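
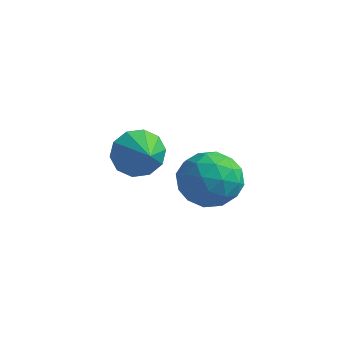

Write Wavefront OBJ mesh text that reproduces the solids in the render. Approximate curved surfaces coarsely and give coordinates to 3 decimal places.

v -0.242 -2.709 -2.474
v 0.252 -1.872 -3.02
v 1.248 -3.708 -2.66
v 1.742 -2.871 -3.206
v 1.525 -2.775 -2.117
v 0.604 -2.157 -2.002
v 0.896 -3.423 -3.678
v -0.025 -2.805 -3.563
v 0.955 -2.313 -3.764
v 1.344 -1.913 -2.799
v 0.156 -3.667 -2.881
v 0.545 -3.267 -1.916
v -0.126 -2.203 -2.731
v 1.626 -3.377 -2.949
v 1.498 -3.321 -2.309
v 1.788 -2.829 -2.63
v 0.081 -2.37 -2.133
v 0.371 -1.878 -2.454
v 1.119 -2.409 -1.922
v 1.129 -3.702 -3.226
v 1.419 -3.21 -3.547
v -0.288 -2.751 -3.05
v 0.002 -2.259 -3.371
v 0.381 -3.171 -3.758
v 0.578 -1.97 -3.489
v 1.453 -2.557 -3.598
v 0.956 -2.882 -3.876
v 0.415 -2.519 -3.808
v 0.806 -1.735 -2.922
v 1.682 -2.322 -3.031
v 1.554 -2.265 -2.391
v 1.013 -1.902 -2.324
v 1.219 -1.994 -3.359
v -0.182 -3.258 -2.649
v 0.694 -3.845 -2.758
v 0.487 -3.678 -3.356
v -0.054 -3.315 -3.289
v 0.047 -3.023 -2.082
v 0.922 -3.61 -2.191
v 1.085 -3.061 -1.872
v 0.544 -2.698 -1.804
v 0.281 -3.586 -2.321
v -2.781 -1.29 -3.727
v -2.128 -0.855 -4.28
v -1.919 -1.93 -3.213
v -2.188 -0.537 -3.782
v -2.475 -0.507 -3.264
v -2.878 -0.776 -2.922
v -3.244 -1.241 -2.887
v -3.434 -1.725 -3.173
v -3.374 -2.043 -3.671
v -3.087 -2.073 -4.19
v -2.684 -1.804 -4.531
v -2.317 -1.339 -4.566
f 1 38 17
f 38 12 41
f 17 41 6
f 38 41 17
f 1 17 13
f 17 6 18
f 13 18 2
f 17 18 13
f 1 13 22
f 13 2 23
f 22 23 8
f 13 23 22
f 1 22 34
f 22 8 37
f 34 37 11
f 22 37 34
f 1 34 38
f 34 11 42
f 38 42 12
f 34 42 38
f 2 18 29
f 18 6 32
f 29 32 10
f 18 32 29
f 6 41 19
f 41 12 40
f 19 40 5
f 41 40 19
f 12 42 39
f 42 11 35
f 39 35 3
f 42 35 39
f 11 37 36
f 37 8 24
f 36 24 7
f 37 24 36
f 8 23 28
f 23 2 25
f 28 25 9
f 23 25 28
f 4 30 16
f 30 10 31
f 16 31 5
f 30 31 16
f 4 16 14
f 16 5 15
f 14 15 3
f 16 15 14
f 4 14 21
f 14 3 20
f 21 20 7
f 14 20 21
f 4 21 26
f 21 7 27
f 26 27 9
f 21 27 26
f 4 26 30
f 26 9 33
f 30 33 10
f 26 33 30
f 5 31 19
f 31 10 32
f 19 32 6
f 31 32 19
f 3 15 39
f 15 5 40
f 39 40 12
f 15 40 39
f 7 20 36
f 20 3 35
f 36 35 11
f 20 35 36
f 9 27 28
f 27 7 24
f 28 24 8
f 27 24 28
f 10 33 29
f 33 9 25
f 29 25 2
f 33 25 29
f 44 43 46
f 44 46 45
f 46 43 47
f 46 47 45
f 47 43 48
f 47 48 45
f 48 43 49
f 48 49 45
f 49 43 50
f 49 50 45
f 50 43 51
f 50 51 45
f 51 43 52
f 51 52 45
f 52 43 53
f 52 53 45
f 53 43 54
f 53 54 45
f 54 43 44
f 54 44 45



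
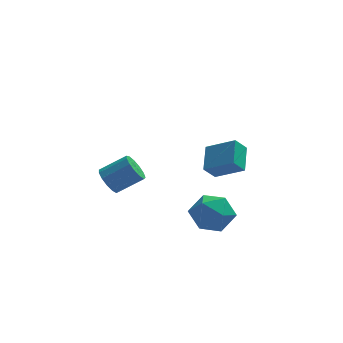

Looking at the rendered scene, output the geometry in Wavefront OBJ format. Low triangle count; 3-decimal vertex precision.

v -3.428 -3.047 1.137
v -3.081 -3.539 0.673
v -1.845 -3.425 1.479
v -2.192 -2.933 1.943
v -3.01 -3.149 0.51
v -1.774 -3.036 1.317
v -3.072 -2.727 0.546
v -1.836 -2.614 1.353
v -3.247 -2.406 0.77
v -2.011 -2.293 1.576
v -3.48 -2.289 1.11
v -2.244 -2.176 1.916
v -3.696 -2.412 1.458
v -2.46 -2.299 2.265
v -3.827 -2.737 1.705
v -2.591 -2.624 2.511
v -3.831 -3.16 1.771
v -2.595 -3.047 2.577
v -3.708 -3.547 1.636
v -2.472 -3.434 2.442
v -3.495 -3.775 1.342
v -2.259 -3.662 2.148
v -3.261 -3.772 0.983
v -2.025 -3.659 1.79
v 0.111 -3.102 -0.925
v 0.778 -2.309 -1.439
v 1.622 -4.151 -0.581
v 2.289 -3.358 -1.095
v 1.782 -3.119 -0.083
v 0.848 -2.47 -0.296
v 1.552 -3.99 -1.724
v 0.618 -3.341 -1.937
v 1.669 -2.858 -1.933
v 1.811 -2.32 -0.919
v 0.589 -4.14 -1.101
v 0.731 -3.602 -0.087
v 1.147 1.901 -1.324
v 2.513 1.265 -0.515
v 1.345 3.262 -0.588
v 2.711 2.626 0.221
v 1.729 2.214 -2.061
v 3.095 1.578 -1.252
v 1.927 3.575 -1.325
v 3.293 2.939 -0.516
f 2 1 5
f 2 5 3
f 3 5 6
f 3 6 4
f 5 1 7
f 5 7 6
f 6 7 8
f 6 8 4
f 7 1 9
f 7 9 8
f 8 9 10
f 8 10 4
f 9 1 11
f 9 11 10
f 10 11 12
f 10 12 4
f 11 1 13
f 11 13 12
f 12 13 14
f 12 14 4
f 13 1 15
f 13 15 14
f 14 15 16
f 14 16 4
f 15 1 17
f 15 17 16
f 16 17 18
f 16 18 4
f 17 1 19
f 17 19 18
f 18 19 20
f 18 20 4
f 19 1 21
f 19 21 20
f 20 21 22
f 20 22 4
f 21 1 23
f 21 23 22
f 22 23 24
f 22 24 4
f 23 1 2
f 23 2 24
f 24 2 3
f 24 3 4
f 25 36 30
f 25 30 26
f 25 26 32
f 25 32 35
f 25 35 36
f 26 30 34
f 30 36 29
f 36 35 27
f 35 32 31
f 32 26 33
f 28 34 29
f 28 29 27
f 28 27 31
f 28 31 33
f 28 33 34
f 29 34 30
f 27 29 36
f 31 27 35
f 33 31 32
f 34 33 26
f 38 40 37
f 41 38 37
f 37 40 39
f 39 41 37
f 38 44 40
f 42 38 41
f 42 44 38
f 40 44 39
f 43 41 39
f 39 44 43
f 43 42 41
f 44 42 43



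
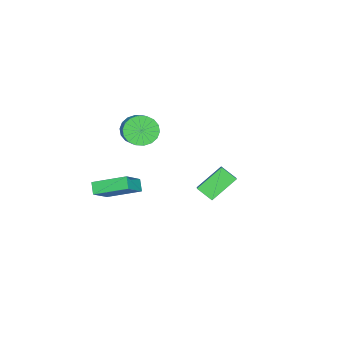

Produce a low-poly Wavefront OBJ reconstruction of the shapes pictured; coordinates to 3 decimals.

v 3.699 -3.614 -0.984
v 3.246 -1.753 -0.224
v 2.365 -3.511 -2.032
v 1.912 -1.65 -1.273
v 4.168 -3.27 -1.547
v 3.715 -1.409 -0.788
v 2.834 -3.167 -2.596
v 2.381 -1.306 -1.836
v -1.363 -3.439 0.148
v -0.747 -3.467 -0.652
v 0.439 -2.649 0.232
v -0.177 -2.621 1.032
v -0.969 -3.081 -0.711
v 0.216 -2.263 0.174
v -1.27 -2.766 -0.599
v -0.085 -1.948 0.285
v -1.589 -2.584 -0.34
v -0.404 -1.766 0.545
v -1.863 -2.571 0.016
v -0.678 -1.754 0.901
v -2.038 -2.731 0.398
v -0.853 -1.913 1.283
v -2.079 -3.031 0.731
v -0.894 -2.213 1.615
v -1.979 -3.411 0.948
v -0.793 -2.593 1.832
v -1.756 -3.797 1.006
v -0.571 -2.979 1.891
v -1.455 -4.112 0.895
v -0.27 -3.294 1.779
v -1.136 -4.294 0.635
v 0.049 -3.476 1.52
v -0.862 -4.306 0.279
v 0.323 -3.489 1.164
v -0.687 -4.147 -0.103
v 0.498 -3.329 0.782
v -0.646 -3.847 -0.435
v 0.539 -3.029 0.449
v 3.661 2.518 0.538
v 2.485 3.341 1.659
v 3.673 3.371 -0.075
v 2.498 4.193 1.046
v 4.462 2.907 1.094
v 3.287 3.729 2.215
v 4.475 3.759 0.481
v 3.299 4.582 1.602
f 2 4 1
f 5 2 1
f 1 4 3
f 3 5 1
f 2 8 4
f 6 2 5
f 6 8 2
f 4 8 3
f 7 5 3
f 3 8 7
f 7 6 5
f 8 6 7
f 10 9 13
f 10 13 11
f 11 13 14
f 11 14 12
f 13 9 15
f 13 15 14
f 14 15 16
f 14 16 12
f 15 9 17
f 15 17 16
f 16 17 18
f 16 18 12
f 17 9 19
f 17 19 18
f 18 19 20
f 18 20 12
f 19 9 21
f 19 21 20
f 20 21 22
f 20 22 12
f 21 9 23
f 21 23 22
f 22 23 24
f 22 24 12
f 23 9 25
f 23 25 24
f 24 25 26
f 24 26 12
f 25 9 27
f 25 27 26
f 26 27 28
f 26 28 12
f 27 9 29
f 27 29 28
f 28 29 30
f 28 30 12
f 29 9 31
f 29 31 30
f 30 31 32
f 30 32 12
f 31 9 33
f 31 33 32
f 32 33 34
f 32 34 12
f 33 9 35
f 33 35 34
f 34 35 36
f 34 36 12
f 35 9 37
f 35 37 36
f 36 37 38
f 36 38 12
f 37 9 10
f 37 10 38
f 38 10 11
f 38 11 12
f 40 42 39
f 43 40 39
f 39 42 41
f 41 43 39
f 40 46 42
f 44 40 43
f 44 46 40
f 42 46 41
f 45 43 41
f 41 46 45
f 45 44 43
f 46 44 45



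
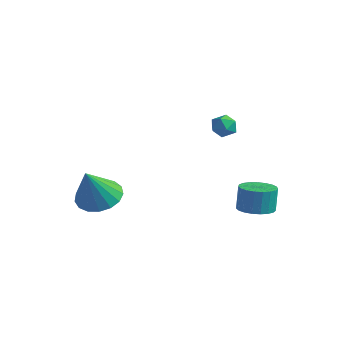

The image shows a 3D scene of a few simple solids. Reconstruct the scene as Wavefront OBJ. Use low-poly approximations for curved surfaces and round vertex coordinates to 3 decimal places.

v -0.092 2.069 4.459
v 0.15 2.387 3.971
v 0.03 1.193 3.949
v 0.272 1.511 3.461
v 0.595 1.469 4.001
v 0.52 2.01 4.316
v -0.34 1.57 3.604
v -0.415 2.111 3.919
v -0.003 2.079 3.442
v 0.575 2.016 3.688
v -0.395 1.564 4.232
v 0.183 1.501 4.478
v -2.561 -2.62 0.387
v -1.587 -2.789 0.096
v -2.219 -3.56 2.073
v -1.566 -2.357 0.333
v -1.773 -1.985 0.582
v -2.16 -1.759 0.787
v -2.639 -1.73 0.9
v -3.1 -1.904 0.896
v -3.437 -2.243 0.775
v -3.574 -2.668 0.566
v -3.478 -3.082 0.315
v -3.173 -3.39 0.082
v -2.727 -3.521 -0.082
v -2.243 -3.446 -0.138
v -1.832 -3.182 -0.074
v 1.55 2.249 -0.424
v 2.353 2.159 -0.371
v 2.293 2.321 0.816
v 1.49 2.411 0.764
v 2.323 2.492 -0.418
v 2.263 2.654 0.77
v 2.159 2.782 -0.466
v 2.099 2.944 0.722
v 1.889 2.98 -0.506
v 1.829 3.142 0.681
v 1.561 3.052 -0.533
v 1.501 3.214 0.655
v 1.231 2.984 -0.54
v 1.171 3.146 0.647
v 0.956 2.79 -0.527
v 0.896 2.952 0.66
v 0.784 2.502 -0.497
v 0.724 2.664 0.691
v 0.744 2.171 -0.454
v 0.684 2.333 0.734
v 0.844 1.853 -0.405
v 0.784 2.015 0.782
v 1.065 1.603 -0.36
v 1.006 1.765 0.828
v 1.371 1.465 -0.326
v 1.311 1.627 0.862
v 1.707 1.463 -0.309
v 1.647 1.625 0.879
v 2.016 1.596 -0.311
v 1.957 1.758 0.876
v 2.245 1.843 -0.333
v 2.185 2.005 0.854
f 1 12 6
f 1 6 2
f 1 2 8
f 1 8 11
f 1 11 12
f 2 6 10
f 6 12 5
f 12 11 3
f 11 8 7
f 8 2 9
f 4 10 5
f 4 5 3
f 4 3 7
f 4 7 9
f 4 9 10
f 5 10 6
f 3 5 12
f 7 3 11
f 9 7 8
f 10 9 2
f 14 13 16
f 14 16 15
f 16 13 17
f 16 17 15
f 17 13 18
f 17 18 15
f 18 13 19
f 18 19 15
f 19 13 20
f 19 20 15
f 20 13 21
f 20 21 15
f 21 13 22
f 21 22 15
f 22 13 23
f 22 23 15
f 23 13 24
f 23 24 15
f 24 13 25
f 24 25 15
f 25 13 26
f 25 26 15
f 26 13 27
f 26 27 15
f 27 13 14
f 27 14 15
f 29 28 32
f 29 32 30
f 30 32 33
f 30 33 31
f 32 28 34
f 32 34 33
f 33 34 35
f 33 35 31
f 34 28 36
f 34 36 35
f 35 36 37
f 35 37 31
f 36 28 38
f 36 38 37
f 37 38 39
f 37 39 31
f 38 28 40
f 38 40 39
f 39 40 41
f 39 41 31
f 40 28 42
f 40 42 41
f 41 42 43
f 41 43 31
f 42 28 44
f 42 44 43
f 43 44 45
f 43 45 31
f 44 28 46
f 44 46 45
f 45 46 47
f 45 47 31
f 46 28 48
f 46 48 47
f 47 48 49
f 47 49 31
f 48 28 50
f 48 50 49
f 49 50 51
f 49 51 31
f 50 28 52
f 50 52 51
f 51 52 53
f 51 53 31
f 52 28 54
f 52 54 53
f 53 54 55
f 53 55 31
f 54 28 56
f 54 56 55
f 55 56 57
f 55 57 31
f 56 28 58
f 56 58 57
f 57 58 59
f 57 59 31
f 58 28 29
f 58 29 59
f 59 29 30
f 59 30 31



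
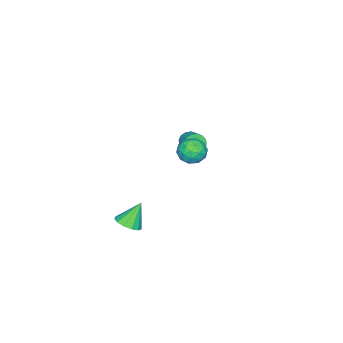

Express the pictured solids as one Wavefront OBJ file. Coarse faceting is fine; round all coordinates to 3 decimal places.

v -3.516 -0.971 -3.135
v -3.04 -1.12 -3.536
v -2.349 -0.338 -3.007
v -2.824 -0.189 -2.605
v -3.204 -0.874 -3.685
v -2.513 -0.092 -3.156
v -3.452 -0.654 -3.687
v -2.761 0.128 -3.157
v -3.716 -0.519 -3.54
v -3.025 0.263 -3.011
v -3.927 -0.505 -3.285
v -3.236 0.277 -2.756
v -4.028 -0.616 -2.99
v -3.337 0.166 -2.461
v -3.991 -0.822 -2.733
v -3.3 -0.04 -2.204
v -3.827 -1.068 -2.584
v -3.136 -0.286 -2.055
v -3.579 -1.288 -2.583
v -2.888 -0.506 -2.053
v -3.315 -1.423 -2.729
v -2.624 -0.641 -2.2
v -3.104 -1.437 -2.984
v -2.413 -0.655 -2.455
v -3.003 -1.326 -3.279
v -2.312 -0.544 -2.75
v 0.455 2.112 -0.908
v 0.703 2.473 -0.153
v 0.677 0.827 -0.367
v 0.925 1.188 0.388
v 0.091 1.233 0.135
v -0.046 2.028 -0.199
v 1.426 1.272 -0.321
v 1.289 2.067 -0.655
v 1.303 1.954 0.21
v 0.477 1.93 0.492
v 0.903 1.37 -1.012
v 0.077 1.346 -0.73
v 0.56 2.406 -0.578
v 0.82 0.894 0.058
v 0.33 0.921 -0.091
v 0.476 1.133 0.353
v 0.119 2.144 -0.605
v 0.265 2.356 -0.161
v -0.095 1.627 0.008
v 1.115 0.944 -0.359
v 1.261 1.156 0.085
v 0.904 2.167 -0.873
v 1.05 2.379 -0.429
v 1.475 1.673 -0.528
v 1.058 2.312 0.079
v 1.188 1.557 0.397
v 1.483 1.606 -0.02
v 1.403 2.073 -0.216
v 0.573 2.298 0.245
v 0.703 1.543 0.563
v 0.213 1.57 0.414
v 0.132 2.037 0.218
v 0.925 1.993 0.458
v 0.677 1.757 -1.083
v 0.807 1.002 -0.765
v 1.248 1.263 -0.738
v 1.167 1.73 -0.934
v 0.192 1.743 -0.917
v 0.322 0.988 -0.599
v -0.023 1.227 -0.304
v -0.103 1.694 -0.5
v 0.455 1.307 -0.978
v 4.189 -0.151 -4.481
v 4.548 -0.761 -4.108
v 3.451 0.211 -3.179
v 4.817 -0.403 -4.055
v 4.887 0.035 -4.136
v 4.735 0.414 -4.328
v 4.41 0.613 -4.568
v 4.015 0.571 -4.78
v 3.675 0.299 -4.898
v 3.499 -0.116 -4.883
v 3.541 -0.541 -4.74
v 3.79 -0.843 -4.516
v 4.165 -0.925 -4.28
f 2 1 5
f 2 5 3
f 3 5 6
f 3 6 4
f 5 1 7
f 5 7 6
f 6 7 8
f 6 8 4
f 7 1 9
f 7 9 8
f 8 9 10
f 8 10 4
f 9 1 11
f 9 11 10
f 10 11 12
f 10 12 4
f 11 1 13
f 11 13 12
f 12 13 14
f 12 14 4
f 13 1 15
f 13 15 14
f 14 15 16
f 14 16 4
f 15 1 17
f 15 17 16
f 16 17 18
f 16 18 4
f 17 1 19
f 17 19 18
f 18 19 20
f 18 20 4
f 19 1 21
f 19 21 20
f 20 21 22
f 20 22 4
f 21 1 23
f 21 23 22
f 22 23 24
f 22 24 4
f 23 1 25
f 23 25 24
f 24 25 26
f 24 26 4
f 25 1 2
f 25 2 26
f 26 2 3
f 26 3 4
f 27 64 43
f 64 38 67
f 43 67 32
f 64 67 43
f 27 43 39
f 43 32 44
f 39 44 28
f 43 44 39
f 27 39 48
f 39 28 49
f 48 49 34
f 39 49 48
f 27 48 60
f 48 34 63
f 60 63 37
f 48 63 60
f 27 60 64
f 60 37 68
f 64 68 38
f 60 68 64
f 28 44 55
f 44 32 58
f 55 58 36
f 44 58 55
f 32 67 45
f 67 38 66
f 45 66 31
f 67 66 45
f 38 68 65
f 68 37 61
f 65 61 29
f 68 61 65
f 37 63 62
f 63 34 50
f 62 50 33
f 63 50 62
f 34 49 54
f 49 28 51
f 54 51 35
f 49 51 54
f 30 56 42
f 56 36 57
f 42 57 31
f 56 57 42
f 30 42 40
f 42 31 41
f 40 41 29
f 42 41 40
f 30 40 47
f 40 29 46
f 47 46 33
f 40 46 47
f 30 47 52
f 47 33 53
f 52 53 35
f 47 53 52
f 30 52 56
f 52 35 59
f 56 59 36
f 52 59 56
f 31 57 45
f 57 36 58
f 45 58 32
f 57 58 45
f 29 41 65
f 41 31 66
f 65 66 38
f 41 66 65
f 33 46 62
f 46 29 61
f 62 61 37
f 46 61 62
f 35 53 54
f 53 33 50
f 54 50 34
f 53 50 54
f 36 59 55
f 59 35 51
f 55 51 28
f 59 51 55
f 70 69 72
f 70 72 71
f 72 69 73
f 72 73 71
f 73 69 74
f 73 74 71
f 74 69 75
f 74 75 71
f 75 69 76
f 75 76 71
f 76 69 77
f 76 77 71
f 77 69 78
f 77 78 71
f 78 69 79
f 78 79 71
f 79 69 80
f 79 80 71
f 80 69 81
f 80 81 71
f 81 69 70
f 81 70 71



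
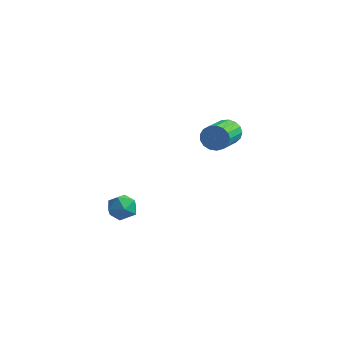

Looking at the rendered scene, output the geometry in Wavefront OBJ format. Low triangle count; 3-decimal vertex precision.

v -1.555 -2.076 -1.164
v -0.758 -2.45 -1.087
v -1.882 -2.99 -2.213
v -1.085 -3.364 -2.136
v -1.682 -3.461 -1.493
v -1.48 -2.896 -0.844
v -1.16 -2.544 -2.456
v -0.958 -1.979 -1.807
v -0.514 -2.738 -1.885
v -0.837 -3.305 -1.29
v -1.803 -2.135 -2.01
v -2.126 -2.702 -1.415
v 0.649 4.809 0.418
v 0.981 5.088 1.113
v 1.243 3.17 1.758
v 0.911 2.891 1.062
v 0.598 5.063 1.195
v 0.86 3.146 1.84
v 0.227 4.98 1.099
v 0.489 3.063 1.744
v -0.048 4.858 0.847
v 0.214 2.94 1.492
v -0.163 4.724 0.497
v 0.099 2.807 1.141
v -0.092 4.61 0.128
v 0.17 2.693 0.772
v 0.149 4.541 -0.175
v 0.411 2.624 0.47
v 0.504 4.534 -0.341
v 0.766 2.616 0.304
v 0.892 4.589 -0.334
v 1.155 2.672 0.311
v 1.225 4.695 -0.155
v 1.487 2.778 0.49
v 1.426 4.827 0.156
v 1.688 2.909 0.801
v 1.449 4.955 0.526
v 1.711 3.037 1.171
v 1.288 5.049 0.872
v 1.55 3.131 1.517
f 1 12 6
f 1 6 2
f 1 2 8
f 1 8 11
f 1 11 12
f 2 6 10
f 6 12 5
f 12 11 3
f 11 8 7
f 8 2 9
f 4 10 5
f 4 5 3
f 4 3 7
f 4 7 9
f 4 9 10
f 5 10 6
f 3 5 12
f 7 3 11
f 9 7 8
f 10 9 2
f 14 13 17
f 14 17 15
f 15 17 18
f 15 18 16
f 17 13 19
f 17 19 18
f 18 19 20
f 18 20 16
f 19 13 21
f 19 21 20
f 20 21 22
f 20 22 16
f 21 13 23
f 21 23 22
f 22 23 24
f 22 24 16
f 23 13 25
f 23 25 24
f 24 25 26
f 24 26 16
f 25 13 27
f 25 27 26
f 26 27 28
f 26 28 16
f 27 13 29
f 27 29 28
f 28 29 30
f 28 30 16
f 29 13 31
f 29 31 30
f 30 31 32
f 30 32 16
f 31 13 33
f 31 33 32
f 32 33 34
f 32 34 16
f 33 13 35
f 33 35 34
f 34 35 36
f 34 36 16
f 35 13 37
f 35 37 36
f 36 37 38
f 36 38 16
f 37 13 39
f 37 39 38
f 38 39 40
f 38 40 16
f 39 13 14
f 39 14 40
f 40 14 15
f 40 15 16



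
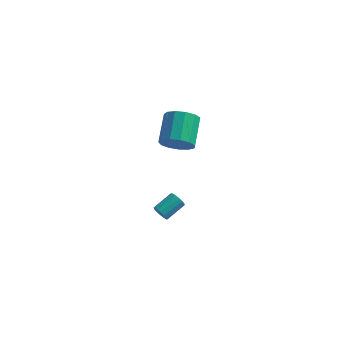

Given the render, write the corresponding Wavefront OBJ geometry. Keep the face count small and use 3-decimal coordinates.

v -1.178 0.495 3.126
v -0.9 0.057 3.945
v -0.983 1.667 4.834
v -1.262 2.105 4.014
v -0.442 0.22 3.694
v -0.525 1.829 4.582
v -0.218 0.47 3.262
v -0.302 2.079 4.151
v -0.299 0.728 2.787
v -0.383 2.337 3.676
v -0.66 0.912 2.42
v -0.743 2.521 3.308
v -1.184 0.964 2.276
v -1.268 2.573 3.165
v -1.707 0.867 2.403
v -1.791 2.476 3.291
v -2.062 0.653 2.758
v -2.146 2.262 3.647
v -2.137 0.388 3.231
v -2.22 1.997 4.119
v -1.907 0.157 3.67
v -1.99 1.766 4.558
v -1.446 0.034 3.936
v -1.529 1.643 4.825
v -2.188 0.935 -3.55
v -1.879 0.918 -3.968
v -1.144 1.907 -3.468
v -1.452 1.925 -3.05
v -2.073 1.094 -4.032
v -1.338 2.083 -3.532
v -2.297 1.227 -3.966
v -1.562 2.216 -3.466
v -2.492 1.283 -3.789
v -1.757 2.272 -3.289
v -2.605 1.245 -3.548
v -1.87 2.234 -3.048
v -2.607 1.124 -3.307
v -1.872 2.113 -2.807
v -2.496 0.953 -3.132
v -1.761 1.942 -2.632
v -2.302 0.777 -3.068
v -1.567 1.766 -2.568
v -2.078 0.644 -3.134
v -1.343 1.633 -2.634
v -1.883 0.588 -3.311
v -1.148 1.577 -2.811
v -1.77 0.626 -3.552
v -1.035 1.615 -3.052
v -1.768 0.747 -3.793
v -1.033 1.736 -3.293
f 2 1 5
f 2 5 3
f 3 5 6
f 3 6 4
f 5 1 7
f 5 7 6
f 6 7 8
f 6 8 4
f 7 1 9
f 7 9 8
f 8 9 10
f 8 10 4
f 9 1 11
f 9 11 10
f 10 11 12
f 10 12 4
f 11 1 13
f 11 13 12
f 12 13 14
f 12 14 4
f 13 1 15
f 13 15 14
f 14 15 16
f 14 16 4
f 15 1 17
f 15 17 16
f 16 17 18
f 16 18 4
f 17 1 19
f 17 19 18
f 18 19 20
f 18 20 4
f 19 1 21
f 19 21 20
f 20 21 22
f 20 22 4
f 21 1 23
f 21 23 22
f 22 23 24
f 22 24 4
f 23 1 2
f 23 2 24
f 24 2 3
f 24 3 4
f 26 25 29
f 26 29 27
f 27 29 30
f 27 30 28
f 29 25 31
f 29 31 30
f 30 31 32
f 30 32 28
f 31 25 33
f 31 33 32
f 32 33 34
f 32 34 28
f 33 25 35
f 33 35 34
f 34 35 36
f 34 36 28
f 35 25 37
f 35 37 36
f 36 37 38
f 36 38 28
f 37 25 39
f 37 39 38
f 38 39 40
f 38 40 28
f 39 25 41
f 39 41 40
f 40 41 42
f 40 42 28
f 41 25 43
f 41 43 42
f 42 43 44
f 42 44 28
f 43 25 45
f 43 45 44
f 44 45 46
f 44 46 28
f 45 25 47
f 45 47 46
f 46 47 48
f 46 48 28
f 47 25 49
f 47 49 48
f 48 49 50
f 48 50 28
f 49 25 26
f 49 26 50
f 50 26 27
f 50 27 28



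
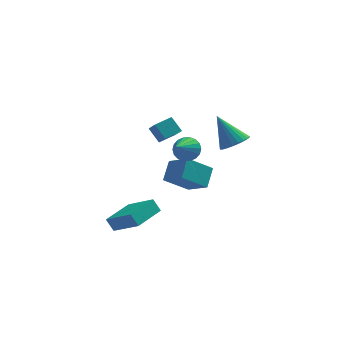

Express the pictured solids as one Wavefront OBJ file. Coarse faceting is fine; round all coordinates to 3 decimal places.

v -2.319 -1.007 -4.846
v -0.943 -2.157 -3.661
v -2.74 -0.729 -4.088
v -1.363 -1.88 -2.903
v -1.037 0.64 -4.737
v 0.34 -0.511 -3.552
v -1.457 0.917 -3.979
v -0.081 -0.233 -2.794
v 1.534 -0.157 -1.063
v 1.905 0.915 -0.175
v 0.521 0.945 -1.969
v 0.892 2.017 -1.082
v 2.988 0.263 -2.178
v 3.359 1.335 -1.291
v 1.975 1.365 -3.085
v 2.346 2.437 -2.197
v 0.594 -1.128 2.782
v 0.045 -0.571 3.569
v 0.266 -0.332 1.99
v -0.283 0.225 2.777
v 1.523 -0.525 3.003
v 0.974 0.032 3.79
v 1.195 0.271 2.211
v 0.646 0.828 2.998
v 1.885 1.568 0.193
v 2.687 1.315 0.368
v 1.215 0.192 1.267
v 2.615 1.567 0.647
v 2.398 1.82 0.835
v 2.08 2.023 0.897
v 1.722 2.135 0.819
v 1.397 2.136 0.617
v 1.168 2.024 0.331
v 1.082 1.822 0.018
v 1.154 1.57 -0.261
v 1.371 1.317 -0.449
v 1.69 1.114 -0.511
v 2.047 1.001 -0.433
v 2.372 1.001 -0.231
v 2.601 1.113 0.055
v 4.358 -1.883 2.823
v 5.052 -2.197 3.357
v 3.402 -1.117 4.517
v 5.171 -1.864 3.274
v 5.166 -1.535 3.122
v 5.039 -1.258 2.924
v 4.807 -1.077 2.712
v 4.507 -1.019 2.516
v 4.185 -1.092 2.367
v 3.888 -1.285 2.288
v 3.663 -1.57 2.29
v 3.544 -1.903 2.373
v 3.549 -2.232 2.525
v 3.676 -2.509 2.722
v 3.908 -2.69 2.935
v 4.208 -2.748 3.131
v 4.53 -2.675 3.279
v 4.827 -2.482 3.359
f 2 4 1
f 5 2 1
f 1 4 3
f 3 5 1
f 2 8 4
f 6 2 5
f 6 8 2
f 4 8 3
f 7 5 3
f 3 8 7
f 7 6 5
f 8 6 7
f 10 12 9
f 13 10 9
f 9 12 11
f 11 13 9
f 10 16 12
f 14 10 13
f 14 16 10
f 12 16 11
f 15 13 11
f 11 16 15
f 15 14 13
f 16 14 15
f 18 20 17
f 21 18 17
f 17 20 19
f 19 21 17
f 18 24 20
f 22 18 21
f 22 24 18
f 20 24 19
f 23 21 19
f 19 24 23
f 23 22 21
f 24 22 23
f 26 25 28
f 26 28 27
f 28 25 29
f 28 29 27
f 29 25 30
f 29 30 27
f 30 25 31
f 30 31 27
f 31 25 32
f 31 32 27
f 32 25 33
f 32 33 27
f 33 25 34
f 33 34 27
f 34 25 35
f 34 35 27
f 35 25 36
f 35 36 27
f 36 25 37
f 36 37 27
f 37 25 38
f 37 38 27
f 38 25 39
f 38 39 27
f 39 25 40
f 39 40 27
f 40 25 26
f 40 26 27
f 42 41 44
f 42 44 43
f 44 41 45
f 44 45 43
f 45 41 46
f 45 46 43
f 46 41 47
f 46 47 43
f 47 41 48
f 47 48 43
f 48 41 49
f 48 49 43
f 49 41 50
f 49 50 43
f 50 41 51
f 50 51 43
f 51 41 52
f 51 52 43
f 52 41 53
f 52 53 43
f 53 41 54
f 53 54 43
f 54 41 55
f 54 55 43
f 55 41 56
f 55 56 43
f 56 41 57
f 56 57 43
f 57 41 58
f 57 58 43
f 58 41 42
f 58 42 43



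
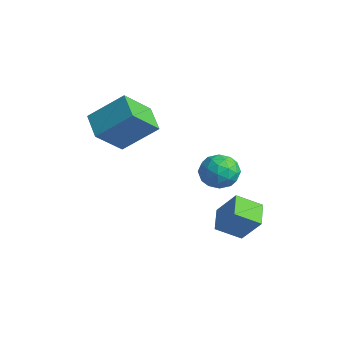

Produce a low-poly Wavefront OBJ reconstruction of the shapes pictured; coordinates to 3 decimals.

v 1.237 0.551 -2.018
v 2.015 0.563 -1.444
v 1.945 -0.483 -2.956
v 2.723 -0.471 -2.382
v 1.898 -0.867 -2.069
v 1.461 -0.228 -1.49
v 2.499 0.308 -2.91
v 2.062 0.947 -2.331
v 2.796 0.413 -1.996
v 2.424 -0.313 -1.476
v 1.536 0.393 -2.924
v 1.164 -0.333 -2.404
v 1.564 0.647 -1.648
v 2.396 -0.567 -2.752
v 1.911 -0.801 -2.568
v 2.369 -0.793 -2.23
v 1.238 0.182 -1.675
v 1.696 0.19 -1.338
v 1.627 -0.651 -1.706
v 2.264 -0.11 -3.062
v 2.722 -0.102 -2.725
v 1.591 0.873 -2.17
v 2.049 0.881 -1.832
v 2.333 0.731 -2.694
v 2.48 0.567 -1.636
v 2.896 -0.041 -2.187
v 2.765 0.417 -2.498
v 2.507 0.793 -2.157
v 2.262 0.14 -1.33
v 2.678 -0.468 -1.881
v 2.193 -0.701 -1.698
v 1.936 -0.325 -1.357
v 2.721 0.052 -1.654
v 1.282 0.548 -2.519
v 1.698 -0.06 -3.07
v 2.024 0.405 -3.043
v 1.767 0.781 -2.702
v 1.064 0.121 -2.213
v 1.48 -0.487 -2.764
v 1.453 -0.713 -2.243
v 1.195 -0.337 -1.902
v 1.239 0.028 -2.746
v 3.22 0.502 -4.688
v 2.771 -0.56 -4.006
v 4.054 0.94 -3.456
v 3.605 -0.122 -2.774
v 4.195 -0.178 -5.106
v 3.746 -1.24 -4.424
v 5.029 0.26 -3.874
v 4.58 -0.802 -3.192
v -0.585 -3.266 -1.159
v -0.377 -4.659 0.13
v -1.884 -2.959 -0.618
v -1.676 -4.353 0.671
v 0.276 -1.927 0.149
v 0.484 -3.321 1.438
v -1.023 -1.621 0.69
v -0.815 -3.014 1.979
f 1 38 17
f 38 12 41
f 17 41 6
f 38 41 17
f 1 17 13
f 17 6 18
f 13 18 2
f 17 18 13
f 1 13 22
f 13 2 23
f 22 23 8
f 13 23 22
f 1 22 34
f 22 8 37
f 34 37 11
f 22 37 34
f 1 34 38
f 34 11 42
f 38 42 12
f 34 42 38
f 2 18 29
f 18 6 32
f 29 32 10
f 18 32 29
f 6 41 19
f 41 12 40
f 19 40 5
f 41 40 19
f 12 42 39
f 42 11 35
f 39 35 3
f 42 35 39
f 11 37 36
f 37 8 24
f 36 24 7
f 37 24 36
f 8 23 28
f 23 2 25
f 28 25 9
f 23 25 28
f 4 30 16
f 30 10 31
f 16 31 5
f 30 31 16
f 4 16 14
f 16 5 15
f 14 15 3
f 16 15 14
f 4 14 21
f 14 3 20
f 21 20 7
f 14 20 21
f 4 21 26
f 21 7 27
f 26 27 9
f 21 27 26
f 4 26 30
f 26 9 33
f 30 33 10
f 26 33 30
f 5 31 19
f 31 10 32
f 19 32 6
f 31 32 19
f 3 15 39
f 15 5 40
f 39 40 12
f 15 40 39
f 7 20 36
f 20 3 35
f 36 35 11
f 20 35 36
f 9 27 28
f 27 7 24
f 28 24 8
f 27 24 28
f 10 33 29
f 33 9 25
f 29 25 2
f 33 25 29
f 44 46 43
f 47 44 43
f 43 46 45
f 45 47 43
f 44 50 46
f 48 44 47
f 48 50 44
f 46 50 45
f 49 47 45
f 45 50 49
f 49 48 47
f 50 48 49
f 52 54 51
f 55 52 51
f 51 54 53
f 53 55 51
f 52 58 54
f 56 52 55
f 56 58 52
f 54 58 53
f 57 55 53
f 53 58 57
f 57 56 55
f 58 56 57



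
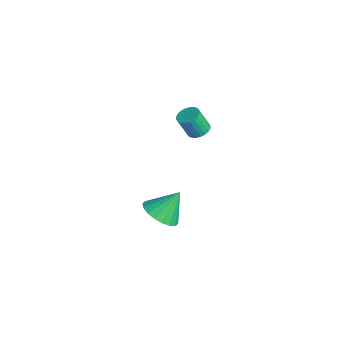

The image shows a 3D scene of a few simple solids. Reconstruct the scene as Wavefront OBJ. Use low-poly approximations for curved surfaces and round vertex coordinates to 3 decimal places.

v -0.863 -3.906 -3.8
v 0.033 -4.149 -3.602
v -0.877 -2.974 -2.6
v 0.081 -3.817 -3.859
v -0.059 -3.502 -4.104
v -0.357 -3.268 -4.29
v -0.756 -3.159 -4.378
v -1.176 -3.199 -4.352
v -1.535 -3.378 -4.217
v -1.76 -3.663 -3.999
v -1.807 -3.995 -3.742
v -1.668 -4.309 -3.497
v -1.369 -4.544 -3.311
v -0.97 -4.652 -3.223
v -0.55 -4.613 -3.249
v -0.192 -4.433 -3.384
v -0.721 -2.18 1.596
v -0.185 -2.299 1.604
v -0.302 -2.759 2.651
v -0.839 -2.64 2.644
v -0.185 -2.102 1.691
v -0.302 -2.563 2.738
v -0.267 -1.917 1.763
v -0.384 -2.378 2.81
v -0.419 -1.773 1.809
v -0.536 -2.234 2.856
v -0.616 -1.69 1.824
v -0.733 -2.151 2.871
v -0.83 -1.682 1.803
v -0.947 -2.142 2.851
v -1.027 -1.749 1.752
v -1.144 -2.21 2.799
v -1.177 -1.882 1.676
v -1.294 -2.343 2.723
v -1.258 -2.061 1.589
v -1.375 -2.521 2.636
v -1.258 -2.257 1.502
v -1.375 -2.718 2.549
v -1.176 -2.442 1.43
v -1.293 -2.903 2.477
v -1.024 -2.586 1.384
v -1.141 -3.047 2.431
v -0.827 -2.669 1.369
v -0.944 -3.13 2.416
v -0.613 -2.678 1.389
v -0.73 -3.138 2.437
v -0.416 -2.61 1.441
v -0.533 -3.071 2.488
v -0.266 -2.477 1.517
v -0.383 -2.938 2.564
f 2 1 4
f 2 4 3
f 4 1 5
f 4 5 3
f 5 1 6
f 5 6 3
f 6 1 7
f 6 7 3
f 7 1 8
f 7 8 3
f 8 1 9
f 8 9 3
f 9 1 10
f 9 10 3
f 10 1 11
f 10 11 3
f 11 1 12
f 11 12 3
f 12 1 13
f 12 13 3
f 13 1 14
f 13 14 3
f 14 1 15
f 14 15 3
f 15 1 16
f 15 16 3
f 16 1 2
f 16 2 3
f 18 17 21
f 18 21 19
f 19 21 22
f 19 22 20
f 21 17 23
f 21 23 22
f 22 23 24
f 22 24 20
f 23 17 25
f 23 25 24
f 24 25 26
f 24 26 20
f 25 17 27
f 25 27 26
f 26 27 28
f 26 28 20
f 27 17 29
f 27 29 28
f 28 29 30
f 28 30 20
f 29 17 31
f 29 31 30
f 30 31 32
f 30 32 20
f 31 17 33
f 31 33 32
f 32 33 34
f 32 34 20
f 33 17 35
f 33 35 34
f 34 35 36
f 34 36 20
f 35 17 37
f 35 37 36
f 36 37 38
f 36 38 20
f 37 17 39
f 37 39 38
f 38 39 40
f 38 40 20
f 39 17 41
f 39 41 40
f 40 41 42
f 40 42 20
f 41 17 43
f 41 43 42
f 42 43 44
f 42 44 20
f 43 17 45
f 43 45 44
f 44 45 46
f 44 46 20
f 45 17 47
f 45 47 46
f 46 47 48
f 46 48 20
f 47 17 49
f 47 49 48
f 48 49 50
f 48 50 20
f 49 17 18
f 49 18 50
f 50 18 19
f 50 19 20



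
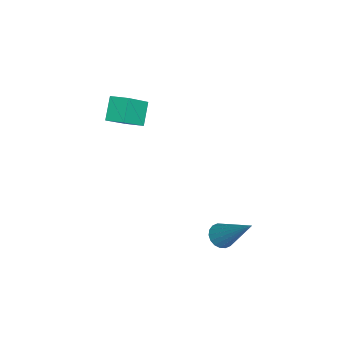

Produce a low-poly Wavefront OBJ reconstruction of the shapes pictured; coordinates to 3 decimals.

v -4.211 -2.112 2.632
v -4.928 -1.887 3.541
v -3.843 -1.399 2.745
v -4.56 -1.174 3.654
v -2.96 -2.946 3.826
v -3.677 -2.721 4.735
v -2.592 -2.233 3.939
v -3.309 -2.008 4.848
v -0.306 1.431 -1.333
v 0.185 1.112 -1.465
v 0.786 2.489 0.173
v 0.205 1.323 -1.628
v 0.124 1.555 -1.732
v -0.042 1.763 -1.757
v -0.26 1.905 -1.699
v -0.488 1.953 -1.567
v -0.679 1.897 -1.39
v -0.797 1.75 -1.201
v -0.817 1.539 -1.038
v -0.737 1.307 -0.934
v -0.57 1.1 -0.908
v -0.352 0.958 -0.967
v -0.124 0.91 -1.098
v 0.067 0.965 -1.276
f 2 4 1
f 5 2 1
f 1 4 3
f 3 5 1
f 2 8 4
f 6 2 5
f 6 8 2
f 4 8 3
f 7 5 3
f 3 8 7
f 7 6 5
f 8 6 7
f 10 9 12
f 10 12 11
f 12 9 13
f 12 13 11
f 13 9 14
f 13 14 11
f 14 9 15
f 14 15 11
f 15 9 16
f 15 16 11
f 16 9 17
f 16 17 11
f 17 9 18
f 17 18 11
f 18 9 19
f 18 19 11
f 19 9 20
f 19 20 11
f 20 9 21
f 20 21 11
f 21 9 22
f 21 22 11
f 22 9 23
f 22 23 11
f 23 9 24
f 23 24 11
f 24 9 10
f 24 10 11



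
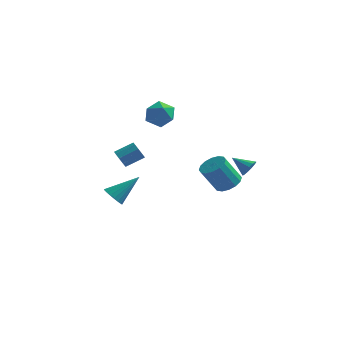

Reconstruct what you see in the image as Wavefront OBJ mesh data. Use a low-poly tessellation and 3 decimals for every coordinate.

v -3.908 -0.959 -2.725
v -3.367 -1.376 -2.92
v -2.732 -0.001 -1.515
v -3.347 -1.154 -3.115
v -3.425 -0.899 -3.242
v -3.585 -0.655 -3.279
v -3.802 -0.463 -3.221
v -4.037 -0.357 -3.077
v -4.249 -0.355 -2.872
v -4.403 -0.457 -2.642
v -4.471 -0.647 -2.426
v -4.441 -0.89 -2.261
v -4.319 -1.146 -2.177
v -4.126 -1.369 -2.188
v -3.895 -1.521 -2.291
v -3.667 -1.577 -2.47
v -3.48 -1.525 -2.692
v 2.373 -0.701 -0.801
v 3.053 -0.533 -0.393
v 2.287 -0.931 1.048
v 1.607 -1.099 0.641
v 2.841 -0.171 -0.406
v 2.076 -0.569 1.036
v 2.504 0.049 -0.524
v 1.739 -0.349 0.918
v 2.132 0.068 -0.716
v 1.367 -0.33 0.725
v 1.825 -0.119 -0.931
v 1.059 -0.517 0.51
v 1.664 -0.462 -1.111
v 0.898 -0.86 0.33
v 1.693 -0.869 -1.208
v 0.927 -1.267 0.233
v 1.904 -1.231 -1.196
v 1.139 -1.629 0.246
v 2.241 -1.451 -1.078
v 1.476 -1.849 0.364
v 2.613 -1.47 -0.885
v 1.848 -1.868 0.556
v 2.921 -1.283 -0.67
v 2.155 -1.681 0.771
v 3.082 -0.94 -0.49
v 2.316 -1.338 0.951
v -2.66 -3.516 1.647
v -2.277 -3.793 1.311
v -1.417 -3.241 1.837
v -1.8 -2.964 2.173
v -2.389 -3.453 1.138
v -1.528 -2.902 1.665
v -2.628 -3.143 1.203
v -1.767 -2.592 1.73
v -2.882 -3.007 1.476
v -2.021 -2.456 2.003
v -3.032 -3.109 1.829
v -2.171 -2.558 2.355
v -3.009 -3.401 2.096
v -2.148 -2.85 2.623
v -2.822 -3.747 2.153
v -1.961 -3.196 2.68
v -2.56 -3.984 1.973
v -1.699 -3.433 2.5
v -2.345 -4.002 1.641
v -1.484 -3.451 2.167
v 3.957 -2.612 1.493
v 4.213 -2.209 1.805
v 2.983 -2.408 2.027
v 4.1 -2.063 1.543
v 3.942 -2.09 1.264
v 3.788 -2.284 1.059
v 3.689 -2.582 0.991
v 3.675 -2.889 1.083
v 3.75 -3.109 1.305
v 3.891 -3.171 1.586
v 4.054 -3.055 1.838
v 4.185 -2.799 1.981
v 4.245 -2.484 1.968
v -1.607 -0.377 3.146
v -0.717 -0.419 3.352
v -1.923 -1.181 4.348
v -1.033 -1.223 4.554
v -1.48 -0.428 4.62
v -1.285 0.069 3.877
v -1.355 -1.669 3.823
v -1.16 -1.172 3.08
v -0.561 -1.218 3.77
v -0.638 -0.451 4.263
v -2.002 -1.149 3.437
v -2.079 -0.382 3.93
f 2 1 4
f 2 4 3
f 4 1 5
f 4 5 3
f 5 1 6
f 5 6 3
f 6 1 7
f 6 7 3
f 7 1 8
f 7 8 3
f 8 1 9
f 8 9 3
f 9 1 10
f 9 10 3
f 10 1 11
f 10 11 3
f 11 1 12
f 11 12 3
f 12 1 13
f 12 13 3
f 13 1 14
f 13 14 3
f 14 1 15
f 14 15 3
f 15 1 16
f 15 16 3
f 16 1 17
f 16 17 3
f 17 1 2
f 17 2 3
f 19 18 22
f 19 22 20
f 20 22 23
f 20 23 21
f 22 18 24
f 22 24 23
f 23 24 25
f 23 25 21
f 24 18 26
f 24 26 25
f 25 26 27
f 25 27 21
f 26 18 28
f 26 28 27
f 27 28 29
f 27 29 21
f 28 18 30
f 28 30 29
f 29 30 31
f 29 31 21
f 30 18 32
f 30 32 31
f 31 32 33
f 31 33 21
f 32 18 34
f 32 34 33
f 33 34 35
f 33 35 21
f 34 18 36
f 34 36 35
f 35 36 37
f 35 37 21
f 36 18 38
f 36 38 37
f 37 38 39
f 37 39 21
f 38 18 40
f 38 40 39
f 39 40 41
f 39 41 21
f 40 18 42
f 40 42 41
f 41 42 43
f 41 43 21
f 42 18 19
f 42 19 43
f 43 19 20
f 43 20 21
f 45 44 48
f 45 48 46
f 46 48 49
f 46 49 47
f 48 44 50
f 48 50 49
f 49 50 51
f 49 51 47
f 50 44 52
f 50 52 51
f 51 52 53
f 51 53 47
f 52 44 54
f 52 54 53
f 53 54 55
f 53 55 47
f 54 44 56
f 54 56 55
f 55 56 57
f 55 57 47
f 56 44 58
f 56 58 57
f 57 58 59
f 57 59 47
f 58 44 60
f 58 60 59
f 59 60 61
f 59 61 47
f 60 44 62
f 60 62 61
f 61 62 63
f 61 63 47
f 62 44 45
f 62 45 63
f 63 45 46
f 63 46 47
f 65 64 67
f 65 67 66
f 67 64 68
f 67 68 66
f 68 64 69
f 68 69 66
f 69 64 70
f 69 70 66
f 70 64 71
f 70 71 66
f 71 64 72
f 71 72 66
f 72 64 73
f 72 73 66
f 73 64 74
f 73 74 66
f 74 64 75
f 74 75 66
f 75 64 76
f 75 76 66
f 76 64 65
f 76 65 66
f 77 88 82
f 77 82 78
f 77 78 84
f 77 84 87
f 77 87 88
f 78 82 86
f 82 88 81
f 88 87 79
f 87 84 83
f 84 78 85
f 80 86 81
f 80 81 79
f 80 79 83
f 80 83 85
f 80 85 86
f 81 86 82
f 79 81 88
f 83 79 87
f 85 83 84
f 86 85 78



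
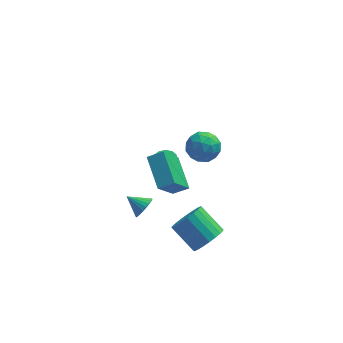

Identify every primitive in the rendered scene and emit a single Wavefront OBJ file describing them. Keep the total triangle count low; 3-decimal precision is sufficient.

v -0.054 -0.237 -1.899
v 0.355 0.206 -1.632
v -0.886 0.217 -1.381
v 0.285 0.326 -1.849
v 0.164 0.36 -2.073
v 0.01 0.304 -2.271
v -0.154 0.164 -2.413
v -0.303 -0.036 -2.476
v -0.414 -0.267 -2.451
v -0.47 -0.494 -2.342
v -0.463 -0.681 -2.166
v -0.394 -0.801 -1.949
v -0.273 -0.835 -1.724
v -0.118 -0.778 -1.526
v 0.046 -0.639 -1.385
v 0.195 -0.439 -1.322
v 0.306 -0.208 -1.346
v 0.362 0.019 -1.455
v 2.187 3.522 -1.336
v 2.746 4.15 -1.814
v 3.414 3.09 -0.466
v 3.973 3.718 -0.944
v 3.284 4.041 -0.348
v 2.525 4.308 -0.885
v 3.635 2.932 -1.395
v 2.876 3.199 -1.932
v 3.641 3.786 -1.85
v 3.424 4.471 -1.202
v 2.736 2.769 -1.078
v 2.519 3.454 -0.43
v 2.359 3.874 -1.651
v 3.801 3.366 -0.629
v 3.396 3.555 -0.278
v 3.725 3.925 -0.559
v 2.229 3.967 -1.105
v 2.558 4.336 -1.386
v 2.873 4.272 -0.524
v 3.602 2.904 -0.894
v 3.931 3.273 -1.175
v 2.435 3.315 -1.721
v 2.764 3.685 -2.002
v 3.287 2.968 -1.756
v 3.214 4.029 -1.953
v 3.935 3.775 -1.442
v 3.736 3.313 -1.707
v 3.29 3.47 -2.023
v 3.086 4.432 -1.573
v 3.808 4.178 -1.061
v 3.402 4.367 -0.711
v 2.956 4.525 -1.027
v 3.612 4.217 -1.594
v 2.352 3.062 -1.219
v 3.074 2.808 -0.707
v 3.204 2.715 -1.253
v 2.758 2.873 -1.569
v 2.225 3.465 -0.838
v 2.946 3.211 -0.327
v 2.87 3.77 -0.257
v 2.424 3.927 -0.573
v 2.548 3.023 -0.686
v 1.262 -3.577 3.963
v 0.826 -2.01 4.757
v 0.493 -3.609 3.603
v 0.056 -2.042 4.398
v 2.004 -2.518 2.282
v 1.567 -0.951 3.077
v 1.234 -2.55 1.923
v 0.798 -0.983 2.717
v 1.255 3.755 -3.252
v 1.667 3.279 -3.215
v 1.556 3.27 -2.111
v 1.145 3.745 -2.148
v 1.857 3.578 -3.193
v 1.747 3.569 -2.089
v 1.856 3.933 -3.19
v 1.746 3.924 -2.086
v 1.665 4.232 -3.207
v 1.554 4.222 -2.103
v 1.343 4.378 -3.238
v 1.232 4.369 -2.134
v 0.993 4.327 -3.274
v 0.883 4.318 -2.169
v 0.727 4.094 -3.302
v 0.616 4.085 -2.198
v 0.628 3.754 -3.315
v 0.518 3.744 -2.211
v 0.729 3.413 -3.308
v 0.618 3.404 -2.203
v 0.996 3.181 -3.283
v 0.886 3.172 -2.179
v 1.346 3.131 -3.248
v 1.236 3.122 -2.144
v 2.96 -2.433 -2.279
v 3.665 -2.25 -1.701
v 2.645 -1.284 -0.763
v 1.94 -1.467 -1.341
v 3.697 -1.965 -1.96
v 2.677 -0.998 -1.022
v 3.602 -1.761 -2.274
v 2.582 -0.794 -1.336
v 3.396 -1.673 -2.589
v 2.376 -0.706 -1.651
v 3.114 -1.716 -2.851
v 2.094 -0.749 -1.912
v 2.806 -1.884 -3.013
v 1.786 -0.917 -2.075
v 2.525 -2.146 -3.049
v 1.504 -1.179 -2.111
v 2.318 -2.458 -2.952
v 1.298 -1.492 -2.013
v 2.223 -2.766 -2.738
v 1.203 -1.8 -1.8
v 2.255 -3.017 -2.445
v 1.235 -2.05 -1.507
v 2.409 -3.166 -2.123
v 1.389 -2.199 -1.185
v 2.659 -3.189 -1.829
v 1.638 -2.222 -0.89
v 2.96 -3.081 -1.612
v 1.94 -2.114 -0.674
v 3.262 -2.861 -1.51
v 2.241 -1.894 -0.572
v 3.511 -2.567 -1.542
v 2.491 -1.601 -0.604
f 2 1 4
f 2 4 3
f 4 1 5
f 4 5 3
f 5 1 6
f 5 6 3
f 6 1 7
f 6 7 3
f 7 1 8
f 7 8 3
f 8 1 9
f 8 9 3
f 9 1 10
f 9 10 3
f 10 1 11
f 10 11 3
f 11 1 12
f 11 12 3
f 12 1 13
f 12 13 3
f 13 1 14
f 13 14 3
f 14 1 15
f 14 15 3
f 15 1 16
f 15 16 3
f 16 1 17
f 16 17 3
f 17 1 18
f 17 18 3
f 18 1 2
f 18 2 3
f 19 56 35
f 56 30 59
f 35 59 24
f 56 59 35
f 19 35 31
f 35 24 36
f 31 36 20
f 35 36 31
f 19 31 40
f 31 20 41
f 40 41 26
f 31 41 40
f 19 40 52
f 40 26 55
f 52 55 29
f 40 55 52
f 19 52 56
f 52 29 60
f 56 60 30
f 52 60 56
f 20 36 47
f 36 24 50
f 47 50 28
f 36 50 47
f 24 59 37
f 59 30 58
f 37 58 23
f 59 58 37
f 30 60 57
f 60 29 53
f 57 53 21
f 60 53 57
f 29 55 54
f 55 26 42
f 54 42 25
f 55 42 54
f 26 41 46
f 41 20 43
f 46 43 27
f 41 43 46
f 22 48 34
f 48 28 49
f 34 49 23
f 48 49 34
f 22 34 32
f 34 23 33
f 32 33 21
f 34 33 32
f 22 32 39
f 32 21 38
f 39 38 25
f 32 38 39
f 22 39 44
f 39 25 45
f 44 45 27
f 39 45 44
f 22 44 48
f 44 27 51
f 48 51 28
f 44 51 48
f 23 49 37
f 49 28 50
f 37 50 24
f 49 50 37
f 21 33 57
f 33 23 58
f 57 58 30
f 33 58 57
f 25 38 54
f 38 21 53
f 54 53 29
f 38 53 54
f 27 45 46
f 45 25 42
f 46 42 26
f 45 42 46
f 28 51 47
f 51 27 43
f 47 43 20
f 51 43 47
f 62 64 61
f 65 62 61
f 61 64 63
f 63 65 61
f 62 68 64
f 66 62 65
f 66 68 62
f 64 68 63
f 67 65 63
f 63 68 67
f 67 66 65
f 68 66 67
f 70 69 73
f 70 73 71
f 71 73 74
f 71 74 72
f 73 69 75
f 73 75 74
f 74 75 76
f 74 76 72
f 75 69 77
f 75 77 76
f 76 77 78
f 76 78 72
f 77 69 79
f 77 79 78
f 78 79 80
f 78 80 72
f 79 69 81
f 79 81 80
f 80 81 82
f 80 82 72
f 81 69 83
f 81 83 82
f 82 83 84
f 82 84 72
f 83 69 85
f 83 85 84
f 84 85 86
f 84 86 72
f 85 69 87
f 85 87 86
f 86 87 88
f 86 88 72
f 87 69 89
f 87 89 88
f 88 89 90
f 88 90 72
f 89 69 91
f 89 91 90
f 90 91 92
f 90 92 72
f 91 69 70
f 91 70 92
f 92 70 71
f 92 71 72
f 94 93 97
f 94 97 95
f 95 97 98
f 95 98 96
f 97 93 99
f 97 99 98
f 98 99 100
f 98 100 96
f 99 93 101
f 99 101 100
f 100 101 102
f 100 102 96
f 101 93 103
f 101 103 102
f 102 103 104
f 102 104 96
f 103 93 105
f 103 105 104
f 104 105 106
f 104 106 96
f 105 93 107
f 105 107 106
f 106 107 108
f 106 108 96
f 107 93 109
f 107 109 108
f 108 109 110
f 108 110 96
f 109 93 111
f 109 111 110
f 110 111 112
f 110 112 96
f 111 93 113
f 111 113 112
f 112 113 114
f 112 114 96
f 113 93 115
f 113 115 114
f 114 115 116
f 114 116 96
f 115 93 117
f 115 117 116
f 116 117 118
f 116 118 96
f 117 93 119
f 117 119 118
f 118 119 120
f 118 120 96
f 119 93 121
f 119 121 120
f 120 121 122
f 120 122 96
f 121 93 123
f 121 123 122
f 122 123 124
f 122 124 96
f 123 93 94
f 123 94 124
f 124 94 95
f 124 95 96



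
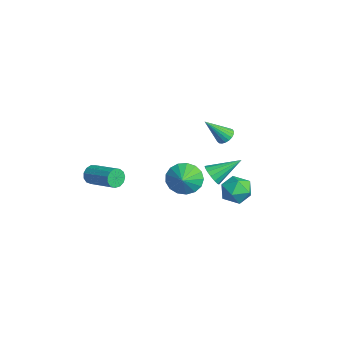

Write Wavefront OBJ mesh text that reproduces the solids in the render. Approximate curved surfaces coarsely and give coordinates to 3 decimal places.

v 3.488 -0.563 1.496
v 4.113 0.214 1.108
v 4.292 -0.957 2.004
v 3.932 0.409 1.546
v 3.65 0.382 1.972
v 3.33 0.138 2.289
v 3.046 -0.267 2.425
v 2.864 -0.739 2.347
v 2.824 -1.171 2.075
v 2.937 -1.464 1.67
v 3.175 -1.55 1.225
v 3.485 -1.41 0.842
v 3.796 -1.076 0.609
v 4.036 -0.625 0.579
v 4.15 -0.159 0.759
v -3.731 4.398 -0.922
v -3.083 4.398 -0.87
v -3.849 3.122 0.562
v -3.153 4.599 -0.703
v -3.323 4.765 -0.574
v -3.563 4.867 -0.504
v -3.832 4.889 -0.507
v -4.084 4.825 -0.582
v -4.275 4.688 -0.715
v -4.372 4.501 -0.884
v -4.358 4.295 -1.059
v -4.236 4.108 -1.211
v -4.026 3.971 -1.313
v -3.766 3.907 -1.346
v -3.499 3.929 -1.307
v -3.273 4.031 -1.201
v -3.126 4.197 -1.046
v -2.92 -4.088 -1.881
v -2.601 -4.26 -2.456
v -0.86 -3.303 -1.775
v -1.18 -3.132 -1.199
v -2.764 -3.918 -2.52
v -1.023 -2.962 -1.839
v -2.976 -3.631 -2.381
v -1.235 -2.675 -1.7
v -3.17 -3.489 -2.083
v -1.43 -2.533 -1.402
v -3.286 -3.538 -1.721
v -1.545 -2.581 -1.04
v -3.285 -3.761 -1.409
v -1.544 -2.804 -0.728
v -3.169 -4.088 -1.248
v -1.428 -3.131 -0.566
v -2.973 -4.415 -1.287
v -1.232 -3.458 -0.605
v -2.761 -4.639 -1.514
v -1.02 -3.682 -0.833
v -2.6 -4.688 -1.858
v -0.859 -3.731 -1.177
v -2.54 -4.546 -2.209
v -0.799 -3.589 -1.528
v 2.812 1.268 0.883
v 3.542 1.17 0.948
v 2.948 2.952 1.877
v 3.497 1.366 0.622
v 3.268 1.536 0.366
v 2.917 1.634 0.249
v 2.538 1.634 0.301
v 2.232 1.536 0.51
v 2.081 1.366 0.818
v 2.126 1.17 1.144
v 2.355 1 1.4
v 2.706 0.902 1.518
v 3.086 0.902 1.465
v 3.392 1 1.257
v 0.732 3.767 -2.022
v 1.408 4.08 -1.279
v 1.632 2.34 -2.241
v 2.308 2.653 -1.498
v 1.327 2.381 -1.235
v 0.771 3.263 -1.1
v 2.269 3.157 -2.42
v 1.713 4.039 -2.285
v 2.358 3.703 -1.525
v 1.776 3.223 -0.793
v 1.264 3.197 -2.727
v 0.682 2.717 -1.995
f 2 1 4
f 2 4 3
f 4 1 5
f 4 5 3
f 5 1 6
f 5 6 3
f 6 1 7
f 6 7 3
f 7 1 8
f 7 8 3
f 8 1 9
f 8 9 3
f 9 1 10
f 9 10 3
f 10 1 11
f 10 11 3
f 11 1 12
f 11 12 3
f 12 1 13
f 12 13 3
f 13 1 14
f 13 14 3
f 14 1 15
f 14 15 3
f 15 1 2
f 15 2 3
f 17 16 19
f 17 19 18
f 19 16 20
f 19 20 18
f 20 16 21
f 20 21 18
f 21 16 22
f 21 22 18
f 22 16 23
f 22 23 18
f 23 16 24
f 23 24 18
f 24 16 25
f 24 25 18
f 25 16 26
f 25 26 18
f 26 16 27
f 26 27 18
f 27 16 28
f 27 28 18
f 28 16 29
f 28 29 18
f 29 16 30
f 29 30 18
f 30 16 31
f 30 31 18
f 31 16 32
f 31 32 18
f 32 16 17
f 32 17 18
f 34 33 37
f 34 37 35
f 35 37 38
f 35 38 36
f 37 33 39
f 37 39 38
f 38 39 40
f 38 40 36
f 39 33 41
f 39 41 40
f 40 41 42
f 40 42 36
f 41 33 43
f 41 43 42
f 42 43 44
f 42 44 36
f 43 33 45
f 43 45 44
f 44 45 46
f 44 46 36
f 45 33 47
f 45 47 46
f 46 47 48
f 46 48 36
f 47 33 49
f 47 49 48
f 48 49 50
f 48 50 36
f 49 33 51
f 49 51 50
f 50 51 52
f 50 52 36
f 51 33 53
f 51 53 52
f 52 53 54
f 52 54 36
f 53 33 55
f 53 55 54
f 54 55 56
f 54 56 36
f 55 33 34
f 55 34 56
f 56 34 35
f 56 35 36
f 58 57 60
f 58 60 59
f 60 57 61
f 60 61 59
f 61 57 62
f 61 62 59
f 62 57 63
f 62 63 59
f 63 57 64
f 63 64 59
f 64 57 65
f 64 65 59
f 65 57 66
f 65 66 59
f 66 57 67
f 66 67 59
f 67 57 68
f 67 68 59
f 68 57 69
f 68 69 59
f 69 57 70
f 69 70 59
f 70 57 58
f 70 58 59
f 71 82 76
f 71 76 72
f 71 72 78
f 71 78 81
f 71 81 82
f 72 76 80
f 76 82 75
f 82 81 73
f 81 78 77
f 78 72 79
f 74 80 75
f 74 75 73
f 74 73 77
f 74 77 79
f 74 79 80
f 75 80 76
f 73 75 82
f 77 73 81
f 79 77 78
f 80 79 72



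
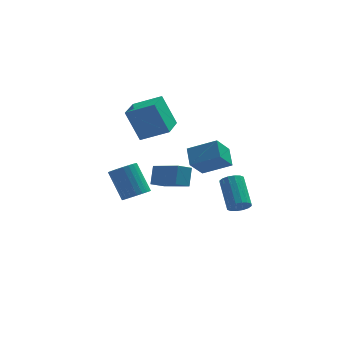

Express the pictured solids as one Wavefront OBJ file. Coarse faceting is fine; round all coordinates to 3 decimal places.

v -1.427 1.776 -2.54
v -0.677 2.15 -2.492
v -1.322 3.239 -0.892
v -2.073 2.864 -0.94
v -0.837 2.353 -2.694
v -1.482 3.441 -1.094
v -1.086 2.468 -2.873
v -1.732 3.556 -1.273
v -1.388 2.477 -3.001
v -2.033 3.565 -1.401
v -1.696 2.38 -3.059
v -2.341 3.468 -1.459
v -1.962 2.19 -3.038
v -2.608 3.279 -1.438
v -2.148 1.938 -2.941
v -2.793 3.026 -1.341
v -2.223 1.661 -2.783
v -2.869 2.749 -1.183
v -2.178 1.401 -2.588
v -2.823 2.49 -0.988
v -2.018 1.199 -2.386
v -2.663 2.287 -0.786
v -1.768 1.084 -2.207
v -2.414 2.172 -0.607
v -1.467 1.075 -2.079
v -2.112 2.163 -0.479
v -1.159 1.172 -2.021
v -1.804 2.26 -0.421
v -0.892 1.361 -2.042
v -1.538 2.45 -0.442
v -0.707 1.614 -2.139
v -1.352 2.702 -0.539
v -0.631 1.891 -2.297
v -1.277 2.979 -0.697
v 0.396 -0.776 -0.239
v 0.618 -0.068 0.742
v -0.773 0.693 -1.035
v -0.552 1.401 -0.054
v 1.172 -0.401 -0.686
v 1.393 0.307 0.295
v 0.002 1.068 -1.482
v 0.224 1.776 -0.501
v 3.305 -3.843 -0.299
v 3.701 -4.117 0.152
v 3.531 -2.551 1.251
v 3.135 -2.277 0.799
v 3.91 -3.946 -0.058
v 3.74 -2.381 1.041
v 3.957 -3.749 -0.332
v 3.788 -2.183 0.766
v 3.83 -3.576 -0.598
v 3.66 -2.011 0.501
v 3.561 -3.475 -0.784
v 3.391 -1.91 0.315
v 3.224 -3.472 -0.84
v 3.054 -1.907 0.259
v 2.909 -3.569 -0.751
v 2.739 -2.003 0.348
v 2.7 -3.739 -0.541
v 2.53 -2.174 0.558
v 2.652 -3.937 -0.266
v 2.483 -2.371 0.832
v 2.78 -4.109 -0.001
v 2.61 -2.544 1.098
v 3.049 -4.21 0.185
v 2.879 -2.645 1.284
v 3.386 -4.213 0.241
v 3.216 -2.648 1.34
v 1.358 0.86 0.203
v 2.92 0.403 0.994
v 1.337 1.924 0.858
v 2.9 1.467 1.65
v 2.14 1.573 -0.93
v 3.703 1.116 -0.138
v 2.12 2.637 -0.274
v 3.682 2.18 0.517
v -1.142 2.446 1.415
v -1.889 2.996 3.265
v -0.541 4.123 1.158
v -1.289 4.673 3.009
v 0.409 2.007 2.171
v -0.339 2.557 4.022
v 1.009 3.684 1.915
v 0.262 4.234 3.765
f 2 1 5
f 2 5 3
f 3 5 6
f 3 6 4
f 5 1 7
f 5 7 6
f 6 7 8
f 6 8 4
f 7 1 9
f 7 9 8
f 8 9 10
f 8 10 4
f 9 1 11
f 9 11 10
f 10 11 12
f 10 12 4
f 11 1 13
f 11 13 12
f 12 13 14
f 12 14 4
f 13 1 15
f 13 15 14
f 14 15 16
f 14 16 4
f 15 1 17
f 15 17 16
f 16 17 18
f 16 18 4
f 17 1 19
f 17 19 18
f 18 19 20
f 18 20 4
f 19 1 21
f 19 21 20
f 20 21 22
f 20 22 4
f 21 1 23
f 21 23 22
f 22 23 24
f 22 24 4
f 23 1 25
f 23 25 24
f 24 25 26
f 24 26 4
f 25 1 27
f 25 27 26
f 26 27 28
f 26 28 4
f 27 1 29
f 27 29 28
f 28 29 30
f 28 30 4
f 29 1 31
f 29 31 30
f 30 31 32
f 30 32 4
f 31 1 33
f 31 33 32
f 32 33 34
f 32 34 4
f 33 1 2
f 33 2 34
f 34 2 3
f 34 3 4
f 36 38 35
f 39 36 35
f 35 38 37
f 37 39 35
f 36 42 38
f 40 36 39
f 40 42 36
f 38 42 37
f 41 39 37
f 37 42 41
f 41 40 39
f 42 40 41
f 44 43 47
f 44 47 45
f 45 47 48
f 45 48 46
f 47 43 49
f 47 49 48
f 48 49 50
f 48 50 46
f 49 43 51
f 49 51 50
f 50 51 52
f 50 52 46
f 51 43 53
f 51 53 52
f 52 53 54
f 52 54 46
f 53 43 55
f 53 55 54
f 54 55 56
f 54 56 46
f 55 43 57
f 55 57 56
f 56 57 58
f 56 58 46
f 57 43 59
f 57 59 58
f 58 59 60
f 58 60 46
f 59 43 61
f 59 61 60
f 60 61 62
f 60 62 46
f 61 43 63
f 61 63 62
f 62 63 64
f 62 64 46
f 63 43 65
f 63 65 64
f 64 65 66
f 64 66 46
f 65 43 67
f 65 67 66
f 66 67 68
f 66 68 46
f 67 43 44
f 67 44 68
f 68 44 45
f 68 45 46
f 70 72 69
f 73 70 69
f 69 72 71
f 71 73 69
f 70 76 72
f 74 70 73
f 74 76 70
f 72 76 71
f 75 73 71
f 71 76 75
f 75 74 73
f 76 74 75
f 78 80 77
f 81 78 77
f 77 80 79
f 79 81 77
f 78 84 80
f 82 78 81
f 82 84 78
f 80 84 79
f 83 81 79
f 79 84 83
f 83 82 81
f 84 82 83



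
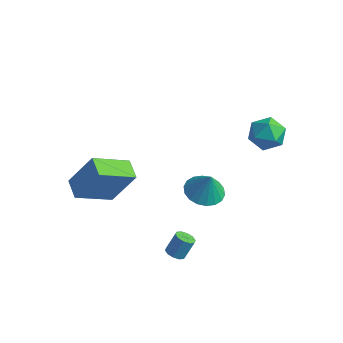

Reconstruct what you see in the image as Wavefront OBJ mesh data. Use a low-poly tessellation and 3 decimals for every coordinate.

v 0.616 1.267 -4.29
v 1.146 2.125 -4.44
v 1.024 1.253 -2.93
v 0.737 2.279 -4.316
v 0.305 2.232 -4.187
v -0.066 1.994 -4.078
v -0.302 1.612 -4.011
v -0.356 1.162 -4
v -0.217 0.732 -4.045
v 0.086 0.408 -4.14
v 0.495 0.254 -4.264
v 0.928 0.301 -4.393
v 1.299 0.539 -4.502
v 1.534 0.921 -4.569
v 1.588 1.372 -4.581
v 1.45 1.801 -4.535
v 3.119 3.73 0.058
v 3.793 3.028 -0.168
v 2.287 2.652 0.928
v 2.961 1.95 0.702
v 3.211 2.706 1.305
v 3.725 3.373 0.767
v 2.355 2.307 -0.007
v 2.869 2.974 -0.545
v 3.321 2.149 -0.208
v 3.849 2.395 0.603
v 2.231 3.285 0.157
v 2.759 3.531 0.968
v -3.759 -3.518 -2.443
v -2.771 -2.9 -0.577
v -2.931 -1.817 -3.444
v -1.943 -1.199 -1.578
v -2.857 -4.121 -2.722
v -1.869 -3.503 -0.856
v -2.029 -2.42 -3.723
v -1.041 -1.802 -1.857
v 2.699 -3.663 -3.856
v 3.061 -3.387 -4.085
v 3.264 -2.881 -3.153
v 2.901 -3.157 -2.924
v 2.789 -3.23 -4.111
v 2.992 -2.724 -3.178
v 2.482 -3.239 -4.039
v 2.685 -2.733 -3.107
v 2.258 -3.41 -3.898
v 2.461 -2.904 -2.965
v 2.202 -3.677 -3.741
v 2.405 -3.171 -2.808
v 2.336 -3.939 -3.627
v 2.539 -3.433 -2.695
v 2.608 -4.096 -3.602
v 2.811 -3.59 -2.669
v 2.915 -4.087 -3.673
v 3.118 -3.581 -2.741
v 3.139 -3.916 -3.815
v 3.342 -3.41 -2.882
v 3.195 -3.649 -3.972
v 3.398 -3.143 -3.039
f 2 1 4
f 2 4 3
f 4 1 5
f 4 5 3
f 5 1 6
f 5 6 3
f 6 1 7
f 6 7 3
f 7 1 8
f 7 8 3
f 8 1 9
f 8 9 3
f 9 1 10
f 9 10 3
f 10 1 11
f 10 11 3
f 11 1 12
f 11 12 3
f 12 1 13
f 12 13 3
f 13 1 14
f 13 14 3
f 14 1 15
f 14 15 3
f 15 1 16
f 15 16 3
f 16 1 2
f 16 2 3
f 17 28 22
f 17 22 18
f 17 18 24
f 17 24 27
f 17 27 28
f 18 22 26
f 22 28 21
f 28 27 19
f 27 24 23
f 24 18 25
f 20 26 21
f 20 21 19
f 20 19 23
f 20 23 25
f 20 25 26
f 21 26 22
f 19 21 28
f 23 19 27
f 25 23 24
f 26 25 18
f 30 32 29
f 33 30 29
f 29 32 31
f 31 33 29
f 30 36 32
f 34 30 33
f 34 36 30
f 32 36 31
f 35 33 31
f 31 36 35
f 35 34 33
f 36 34 35
f 38 37 41
f 38 41 39
f 39 41 42
f 39 42 40
f 41 37 43
f 41 43 42
f 42 43 44
f 42 44 40
f 43 37 45
f 43 45 44
f 44 45 46
f 44 46 40
f 45 37 47
f 45 47 46
f 46 47 48
f 46 48 40
f 47 37 49
f 47 49 48
f 48 49 50
f 48 50 40
f 49 37 51
f 49 51 50
f 50 51 52
f 50 52 40
f 51 37 53
f 51 53 52
f 52 53 54
f 52 54 40
f 53 37 55
f 53 55 54
f 54 55 56
f 54 56 40
f 55 37 57
f 55 57 56
f 56 57 58
f 56 58 40
f 57 37 38
f 57 38 58
f 58 38 39
f 58 39 40



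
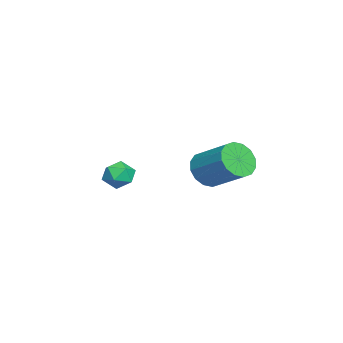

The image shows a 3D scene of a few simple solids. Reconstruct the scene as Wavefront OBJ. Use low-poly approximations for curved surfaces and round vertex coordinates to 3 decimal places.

v -3.597 -3.152 -0.821
v -3.183 -3.626 -1.394
v -4.797 -3.494 -1.406
v -4.383 -3.968 -1.979
v -4.409 -4.212 -1.164
v -3.667 -4.001 -0.802
v -4.313 -3.119 -1.998
v -3.571 -2.908 -1.636
v -3.625 -3.606 -2.122
v -3.684 -4.281 -1.606
v -4.296 -2.839 -1.194
v -4.355 -3.514 -0.678
v -0.591 0.868 0.569
v -0.107 1.144 -0.238
v 0.854 2.567 0.825
v 0.371 2.292 1.631
v -0.529 1.426 -0.235
v 0.433 2.85 0.828
v -0.967 1.559 -0.016
v -0.005 2.982 1.046
v -1.304 1.507 0.359
v -0.342 2.93 1.422
v -1.45 1.283 0.791
v -0.489 2.707 1.853
v -1.366 0.949 1.163
v -0.404 2.372 2.225
v -1.074 0.593 1.375
v -0.113 2.016 2.438
v -0.653 0.31 1.372
v 0.309 1.734 2.435
v -0.215 0.178 1.154
v 0.747 1.601 2.216
v 0.122 0.23 0.778
v 1.084 1.653 1.841
v 0.269 0.453 0.347
v 1.23 1.877 1.409
v 0.184 0.788 -0.025
v 1.146 2.211 1.037
f 1 12 6
f 1 6 2
f 1 2 8
f 1 8 11
f 1 11 12
f 2 6 10
f 6 12 5
f 12 11 3
f 11 8 7
f 8 2 9
f 4 10 5
f 4 5 3
f 4 3 7
f 4 7 9
f 4 9 10
f 5 10 6
f 3 5 12
f 7 3 11
f 9 7 8
f 10 9 2
f 14 13 17
f 14 17 15
f 15 17 18
f 15 18 16
f 17 13 19
f 17 19 18
f 18 19 20
f 18 20 16
f 19 13 21
f 19 21 20
f 20 21 22
f 20 22 16
f 21 13 23
f 21 23 22
f 22 23 24
f 22 24 16
f 23 13 25
f 23 25 24
f 24 25 26
f 24 26 16
f 25 13 27
f 25 27 26
f 26 27 28
f 26 28 16
f 27 13 29
f 27 29 28
f 28 29 30
f 28 30 16
f 29 13 31
f 29 31 30
f 30 31 32
f 30 32 16
f 31 13 33
f 31 33 32
f 32 33 34
f 32 34 16
f 33 13 35
f 33 35 34
f 34 35 36
f 34 36 16
f 35 13 37
f 35 37 36
f 36 37 38
f 36 38 16
f 37 13 14
f 37 14 38
f 38 14 15
f 38 15 16



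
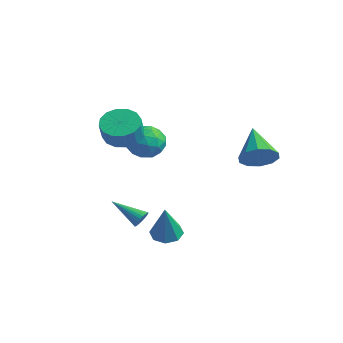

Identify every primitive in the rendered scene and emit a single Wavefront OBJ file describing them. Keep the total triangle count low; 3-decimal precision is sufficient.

v -0.459 -1.478 -3.054
v -0.295 -1.271 -2.617
v -1.901 -2.082 -2.226
v -0.401 -1.121 -2.694
v -0.517 -1.026 -2.825
v -0.623 -0.999 -2.991
v -0.704 -1.045 -3.167
v -0.748 -1.157 -3.325
v -0.748 -1.318 -3.442
v -0.704 -1.503 -3.5
v -0.622 -1.685 -3.49
v -0.516 -1.834 -3.414
v -0.4 -1.93 -3.283
v -0.294 -1.956 -3.117
v -0.213 -1.91 -2.941
v -0.169 -1.798 -2.783
v -0.169 -1.637 -2.665
v -0.213 -1.452 -2.607
v -0.769 -2.272 2.729
v 0.148 -2.235 2.413
v 0.505 -2.69 3.395
v -0.411 -2.728 3.711
v 0.072 -1.795 2.644
v 0.429 -2.251 3.626
v -0.229 -1.484 2.898
v 0.128 -1.94 3.88
v -0.675 -1.384 3.107
v -0.317 -1.84 4.089
v -1.145 -1.522 3.215
v -0.788 -1.977 4.196
v -1.515 -1.861 3.192
v -1.158 -2.316 4.174
v -1.685 -2.31 3.045
v -1.328 -2.765 4.027
v -1.609 -2.749 2.814
v -1.252 -3.205 3.796
v -1.308 -3.06 2.56
v -0.951 -3.516 3.542
v -0.863 -3.16 2.351
v -0.505 -3.616 3.333
v -0.392 -3.023 2.244
v -0.035 -3.478 3.225
v -0.022 -2.684 2.266
v 0.335 -3.139 3.248
v 3.355 2.313 1.215
v 3.979 2.42 1.95
v 1.905 3.267 2.305
v 4.027 2.9 1.594
v 3.819 3.156 1.093
v 3.433 3.089 0.639
v 3.018 2.726 0.405
v 2.731 2.205 0.48
v 2.683 1.725 0.836
v 2.891 1.469 1.337
v 3.276 1.536 1.791
v 3.692 1.899 2.025
v 1.909 -1.988 -2.713
v 2.468 -1.444 -2.711
v 2.451 -2.552 -0.807
v 1.947 -1.238 -2.502
v 1.405 -1.472 -2.417
v 1.158 -2.009 -2.506
v 1.351 -2.533 -2.715
v 1.871 -2.738 -2.924
v 2.414 -2.504 -3.009
v 2.661 -1.968 -2.921
v -3.078 0.244 0.879
v -2.536 0.761 1.587
v -1.664 -0.381 0.253
v -1.122 0.136 0.961
v -1.72 -0.653 1.245
v -2.594 -0.267 1.632
v -1.606 0.647 0.208
v -2.48 1.033 0.595
v -1.626 1.01 1.172
v -1.697 0.207 1.813
v -2.503 0.173 0.027
v -2.574 -0.63 0.668
v -2.931 0.557 1.288
v -1.269 -0.177 0.552
v -1.621 -0.641 0.719
v -1.302 -0.337 1.135
v -2.965 -0.047 1.315
v -2.647 0.257 1.731
v -2.167 -0.574 1.53
v -1.553 0.123 0.109
v -1.235 0.427 0.525
v -2.898 0.717 0.705
v -2.579 1.021 1.121
v -2.033 0.954 0.31
v -2.078 1.007 1.46
v -1.247 0.641 1.092
v -1.531 0.941 0.649
v -2.045 1.167 0.877
v -2.119 0.535 1.837
v -1.288 0.168 1.469
v -1.64 -0.296 1.636
v -2.153 -0.069 1.864
v -1.585 0.682 1.593
v -2.912 0.212 0.371
v -2.081 -0.155 0.003
v -2.047 0.449 -0.024
v -2.56 0.676 0.204
v -2.953 -0.261 0.748
v -2.122 -0.627 0.38
v -2.155 -0.787 0.963
v -2.669 -0.561 1.191
v -2.615 -0.302 0.247
f 2 1 4
f 2 4 3
f 4 1 5
f 4 5 3
f 5 1 6
f 5 6 3
f 6 1 7
f 6 7 3
f 7 1 8
f 7 8 3
f 8 1 9
f 8 9 3
f 9 1 10
f 9 10 3
f 10 1 11
f 10 11 3
f 11 1 12
f 11 12 3
f 12 1 13
f 12 13 3
f 13 1 14
f 13 14 3
f 14 1 15
f 14 15 3
f 15 1 16
f 15 16 3
f 16 1 17
f 16 17 3
f 17 1 18
f 17 18 3
f 18 1 2
f 18 2 3
f 20 19 23
f 20 23 21
f 21 23 24
f 21 24 22
f 23 19 25
f 23 25 24
f 24 25 26
f 24 26 22
f 25 19 27
f 25 27 26
f 26 27 28
f 26 28 22
f 27 19 29
f 27 29 28
f 28 29 30
f 28 30 22
f 29 19 31
f 29 31 30
f 30 31 32
f 30 32 22
f 31 19 33
f 31 33 32
f 32 33 34
f 32 34 22
f 33 19 35
f 33 35 34
f 34 35 36
f 34 36 22
f 35 19 37
f 35 37 36
f 36 37 38
f 36 38 22
f 37 19 39
f 37 39 38
f 38 39 40
f 38 40 22
f 39 19 41
f 39 41 40
f 40 41 42
f 40 42 22
f 41 19 43
f 41 43 42
f 42 43 44
f 42 44 22
f 43 19 20
f 43 20 44
f 44 20 21
f 44 21 22
f 46 45 48
f 46 48 47
f 48 45 49
f 48 49 47
f 49 45 50
f 49 50 47
f 50 45 51
f 50 51 47
f 51 45 52
f 51 52 47
f 52 45 53
f 52 53 47
f 53 45 54
f 53 54 47
f 54 45 55
f 54 55 47
f 55 45 56
f 55 56 47
f 56 45 46
f 56 46 47
f 58 57 60
f 58 60 59
f 60 57 61
f 60 61 59
f 61 57 62
f 61 62 59
f 62 57 63
f 62 63 59
f 63 57 64
f 63 64 59
f 64 57 65
f 64 65 59
f 65 57 66
f 65 66 59
f 66 57 58
f 66 58 59
f 67 104 83
f 104 78 107
f 83 107 72
f 104 107 83
f 67 83 79
f 83 72 84
f 79 84 68
f 83 84 79
f 67 79 88
f 79 68 89
f 88 89 74
f 79 89 88
f 67 88 100
f 88 74 103
f 100 103 77
f 88 103 100
f 67 100 104
f 100 77 108
f 104 108 78
f 100 108 104
f 68 84 95
f 84 72 98
f 95 98 76
f 84 98 95
f 72 107 85
f 107 78 106
f 85 106 71
f 107 106 85
f 78 108 105
f 108 77 101
f 105 101 69
f 108 101 105
f 77 103 102
f 103 74 90
f 102 90 73
f 103 90 102
f 74 89 94
f 89 68 91
f 94 91 75
f 89 91 94
f 70 96 82
f 96 76 97
f 82 97 71
f 96 97 82
f 70 82 80
f 82 71 81
f 80 81 69
f 82 81 80
f 70 80 87
f 80 69 86
f 87 86 73
f 80 86 87
f 70 87 92
f 87 73 93
f 92 93 75
f 87 93 92
f 70 92 96
f 92 75 99
f 96 99 76
f 92 99 96
f 71 97 85
f 97 76 98
f 85 98 72
f 97 98 85
f 69 81 105
f 81 71 106
f 105 106 78
f 81 106 105
f 73 86 102
f 86 69 101
f 102 101 77
f 86 101 102
f 75 93 94
f 93 73 90
f 94 90 74
f 93 90 94
f 76 99 95
f 99 75 91
f 95 91 68
f 99 91 95



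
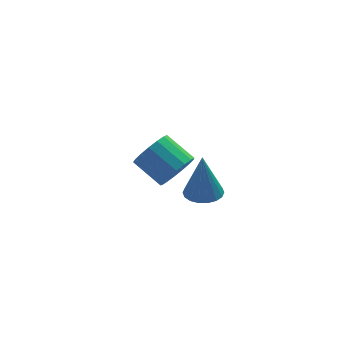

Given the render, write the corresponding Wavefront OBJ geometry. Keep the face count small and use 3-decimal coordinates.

v 3.341 -1.76 0.975
v 3.914 -2.227 0.998
v 3.299 -1.72 2.885
v 4.06 -1.932 0.995
v 4.064 -1.603 0.988
v 3.924 -1.304 0.979
v 3.669 -1.096 0.969
v 3.349 -1.02 0.96
v 3.027 -1.09 0.955
v 2.768 -1.292 0.953
v 2.622 -1.587 0.956
v 2.618 -1.917 0.963
v 2.758 -2.215 0.972
v 3.013 -2.423 0.982
v 3.333 -2.499 0.99
v 3.655 -2.43 0.996
v 3.21 2.034 -0.849
v 3.693 1.878 -0.105
v 2.833 2.831 0.652
v 2.35 2.986 -0.091
v 3.895 2.21 -0.292
v 3.035 3.162 0.465
v 3.94 2.5 -0.607
v 3.081 3.453 0.151
v 3.818 2.684 -0.977
v 2.959 3.637 -0.219
v 3.557 2.719 -1.317
v 2.697 3.672 -0.56
v 3.216 2.597 -1.551
v 2.356 3.55 -0.793
v 2.873 2.346 -1.623
v 2.014 3.298 -0.866
v 2.608 2.023 -1.518
v 1.749 2.976 -0.761
v 2.481 1.703 -1.26
v 1.621 2.655 -0.502
v 2.52 1.458 -0.907
v 1.661 2.411 -0.15
v 2.718 1.346 -0.541
v 1.858 2.298 0.216
v 3.028 1.39 -0.246
v 2.168 2.343 0.511
v 3.38 1.583 -0.088
v 2.52 2.536 0.669
f 2 1 4
f 2 4 3
f 4 1 5
f 4 5 3
f 5 1 6
f 5 6 3
f 6 1 7
f 6 7 3
f 7 1 8
f 7 8 3
f 8 1 9
f 8 9 3
f 9 1 10
f 9 10 3
f 10 1 11
f 10 11 3
f 11 1 12
f 11 12 3
f 12 1 13
f 12 13 3
f 13 1 14
f 13 14 3
f 14 1 15
f 14 15 3
f 15 1 16
f 15 16 3
f 16 1 2
f 16 2 3
f 18 17 21
f 18 21 19
f 19 21 22
f 19 22 20
f 21 17 23
f 21 23 22
f 22 23 24
f 22 24 20
f 23 17 25
f 23 25 24
f 24 25 26
f 24 26 20
f 25 17 27
f 25 27 26
f 26 27 28
f 26 28 20
f 27 17 29
f 27 29 28
f 28 29 30
f 28 30 20
f 29 17 31
f 29 31 30
f 30 31 32
f 30 32 20
f 31 17 33
f 31 33 32
f 32 33 34
f 32 34 20
f 33 17 35
f 33 35 34
f 34 35 36
f 34 36 20
f 35 17 37
f 35 37 36
f 36 37 38
f 36 38 20
f 37 17 39
f 37 39 38
f 38 39 40
f 38 40 20
f 39 17 41
f 39 41 40
f 40 41 42
f 40 42 20
f 41 17 43
f 41 43 42
f 42 43 44
f 42 44 20
f 43 17 18
f 43 18 44
f 44 18 19
f 44 19 20



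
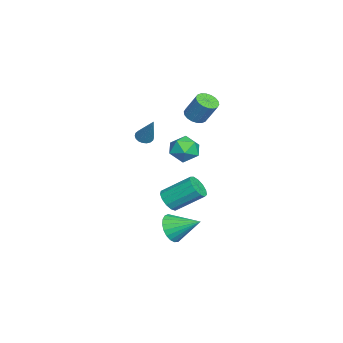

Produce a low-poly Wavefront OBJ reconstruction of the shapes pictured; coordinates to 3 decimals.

v 1.041 -2.022 -1.576
v 1.774 -1.81 -1.849
v 1.751 -0.146 -0.618
v 1.019 -0.358 -0.344
v 1.471 -1.61 -2.125
v 1.448 0.054 -0.894
v 1.031 -1.54 -2.227
v 1.008 0.124 -0.996
v 0.595 -1.624 -2.122
v 0.572 0.04 -0.891
v 0.3 -1.834 -1.843
v 0.278 -0.17 -0.612
v 0.241 -2.104 -1.48
v 0.218 -0.44 -0.249
v 0.436 -2.347 -1.147
v 0.413 -0.683 0.084
v 0.823 -2.488 -0.95
v 0.8 -0.824 0.281
v 1.279 -2.48 -0.952
v 1.257 -0.816 0.28
v 1.66 -2.327 -1.151
v 1.637 -0.663 0.08
v 1.845 -2.077 -1.486
v 1.822 -0.413 -0.255
v 0.877 -0.363 2.053
v 1.427 -1.085 2.496
v -0.447 -1.315 2.144
v 0.103 -2.037 2.587
v -0.095 -1.179 3.081
v 0.723 -0.591 3.024
v 0.257 -1.809 1.616
v 1.075 -1.221 1.559
v 1.044 -1.979 2.225
v 0.826 -1.589 3.131
v 0.154 -0.811 1.509
v -0.064 -0.421 2.415
v -3.903 -1.004 2.847
v -3.233 -0.849 2.575
v -2.827 -0.1 4
v -3.497 -0.256 4.273
v -3.41 -0.585 2.487
v -3.005 0.163 3.913
v -3.685 -0.405 2.471
v -3.28 0.343 3.896
v -4.004 -0.344 2.529
v -3.598 0.405 3.954
v -4.302 -0.413 2.651
v -3.896 0.335 4.076
v -4.521 -0.599 2.811
v -4.115 0.149 4.236
v -4.618 -0.866 2.978
v -4.212 -0.117 4.403
v -4.573 -1.16 3.12
v -4.167 -0.411 4.545
v -4.395 -1.423 3.207
v -3.99 -0.675 4.633
v -4.12 -1.603 3.224
v -3.715 -0.855 4.649
v -3.802 -1.665 3.166
v -3.396 -0.916 4.591
v -3.504 -1.595 3.044
v -3.098 -0.847 4.469
v -3.285 -1.409 2.884
v -2.879 -0.661 4.309
v -3.188 -1.143 2.717
v -2.782 -0.394 4.142
v 0.674 -1.862 -4.051
v 1.295 -2.366 -3.402
v 1.086 -0.218 -3.169
v 1.563 -2.262 -3.72
v 1.677 -2.09 -4.095
v 1.618 -1.878 -4.463
v 1.395 -1.663 -4.759
v 1.047 -1.483 -4.932
v 0.635 -1.368 -4.954
v 0.23 -1.338 -4.819
v -0.099 -1.399 -4.551
v -0.294 -1.54 -4.197
v -0.322 -1.737 -3.817
v -0.177 -1.955 -3.478
v 0.114 -2.157 -3.238
v 0.502 -2.308 -3.138
v 0.92 -2.382 -3.196
v -0.789 -3.603 2.537
v -0.513 -3.218 2.237
v 0.169 -2.957 4.243
v -0.72 -3.097 2.307
v -0.94 -3.076 2.422
v -1.13 -3.159 2.56
v -1.252 -3.33 2.694
v -1.283 -3.555 2.796
v -1.215 -3.79 2.847
v -1.064 -3.987 2.837
v -0.857 -4.109 2.767
v -0.638 -4.13 2.651
v -0.448 -4.046 2.513
v -0.325 -3.875 2.38
v -0.294 -3.65 2.278
v -0.362 -3.415 2.227
f 2 1 5
f 2 5 3
f 3 5 6
f 3 6 4
f 5 1 7
f 5 7 6
f 6 7 8
f 6 8 4
f 7 1 9
f 7 9 8
f 8 9 10
f 8 10 4
f 9 1 11
f 9 11 10
f 10 11 12
f 10 12 4
f 11 1 13
f 11 13 12
f 12 13 14
f 12 14 4
f 13 1 15
f 13 15 14
f 14 15 16
f 14 16 4
f 15 1 17
f 15 17 16
f 16 17 18
f 16 18 4
f 17 1 19
f 17 19 18
f 18 19 20
f 18 20 4
f 19 1 21
f 19 21 20
f 20 21 22
f 20 22 4
f 21 1 23
f 21 23 22
f 22 23 24
f 22 24 4
f 23 1 2
f 23 2 24
f 24 2 3
f 24 3 4
f 25 36 30
f 25 30 26
f 25 26 32
f 25 32 35
f 25 35 36
f 26 30 34
f 30 36 29
f 36 35 27
f 35 32 31
f 32 26 33
f 28 34 29
f 28 29 27
f 28 27 31
f 28 31 33
f 28 33 34
f 29 34 30
f 27 29 36
f 31 27 35
f 33 31 32
f 34 33 26
f 38 37 41
f 38 41 39
f 39 41 42
f 39 42 40
f 41 37 43
f 41 43 42
f 42 43 44
f 42 44 40
f 43 37 45
f 43 45 44
f 44 45 46
f 44 46 40
f 45 37 47
f 45 47 46
f 46 47 48
f 46 48 40
f 47 37 49
f 47 49 48
f 48 49 50
f 48 50 40
f 49 37 51
f 49 51 50
f 50 51 52
f 50 52 40
f 51 37 53
f 51 53 52
f 52 53 54
f 52 54 40
f 53 37 55
f 53 55 54
f 54 55 56
f 54 56 40
f 55 37 57
f 55 57 56
f 56 57 58
f 56 58 40
f 57 37 59
f 57 59 58
f 58 59 60
f 58 60 40
f 59 37 61
f 59 61 60
f 60 61 62
f 60 62 40
f 61 37 63
f 61 63 62
f 62 63 64
f 62 64 40
f 63 37 65
f 63 65 64
f 64 65 66
f 64 66 40
f 65 37 38
f 65 38 66
f 66 38 39
f 66 39 40
f 68 67 70
f 68 70 69
f 70 67 71
f 70 71 69
f 71 67 72
f 71 72 69
f 72 67 73
f 72 73 69
f 73 67 74
f 73 74 69
f 74 67 75
f 74 75 69
f 75 67 76
f 75 76 69
f 76 67 77
f 76 77 69
f 77 67 78
f 77 78 69
f 78 67 79
f 78 79 69
f 79 67 80
f 79 80 69
f 80 67 81
f 80 81 69
f 81 67 82
f 81 82 69
f 82 67 83
f 82 83 69
f 83 67 68
f 83 68 69
f 85 84 87
f 85 87 86
f 87 84 88
f 87 88 86
f 88 84 89
f 88 89 86
f 89 84 90
f 89 90 86
f 90 84 91
f 90 91 86
f 91 84 92
f 91 92 86
f 92 84 93
f 92 93 86
f 93 84 94
f 93 94 86
f 94 84 95
f 94 95 86
f 95 84 96
f 95 96 86
f 96 84 97
f 96 97 86
f 97 84 98
f 97 98 86
f 98 84 99
f 98 99 86
f 99 84 85
f 99 85 86

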